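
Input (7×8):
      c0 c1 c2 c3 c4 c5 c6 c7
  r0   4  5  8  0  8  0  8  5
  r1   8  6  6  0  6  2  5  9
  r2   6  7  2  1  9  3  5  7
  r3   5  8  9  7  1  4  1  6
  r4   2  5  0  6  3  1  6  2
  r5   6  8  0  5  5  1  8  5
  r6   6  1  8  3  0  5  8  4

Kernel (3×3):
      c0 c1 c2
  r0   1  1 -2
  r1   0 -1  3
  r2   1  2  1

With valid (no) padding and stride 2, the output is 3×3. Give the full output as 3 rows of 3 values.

Output[0,0]: The receptive field on the input at this output position is [4 5 8 / 8 6 6 / 6 7 2]. Elementwise product with the kernel and sum: 4·1 + 5·1 + 8·-2 + 6·-1 + 6·3 + 6·1 + 7·2 + 2·1.
Output[0,1]: The receptive field on the input at this output position is [8 0 8 / 6 0 6 / 2 1 9]. Elementwise product with the kernel and sum: 8·1 + 0·1 + 8·-2 + 0·-1 + 6·3 + 2·1 + 1·2 + 9·1.

27 23 25
40 -4 12
15 24 33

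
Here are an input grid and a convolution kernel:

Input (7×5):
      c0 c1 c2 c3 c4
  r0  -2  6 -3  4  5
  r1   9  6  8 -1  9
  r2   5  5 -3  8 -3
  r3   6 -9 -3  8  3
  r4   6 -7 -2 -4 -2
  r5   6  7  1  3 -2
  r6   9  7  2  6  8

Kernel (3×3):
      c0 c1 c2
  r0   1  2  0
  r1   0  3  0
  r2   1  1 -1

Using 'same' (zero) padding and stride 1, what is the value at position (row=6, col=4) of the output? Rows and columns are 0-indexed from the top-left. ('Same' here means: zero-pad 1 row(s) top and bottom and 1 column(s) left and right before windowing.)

23

The receptive field on the zero-padded input at this output position is [3 -2 0 / 6 8 0 / 0 0 0]. Elementwise product with the kernel and sum: 3·1 + -2·2 + 8·3 + 0·1 + 0·1 + 0·-1.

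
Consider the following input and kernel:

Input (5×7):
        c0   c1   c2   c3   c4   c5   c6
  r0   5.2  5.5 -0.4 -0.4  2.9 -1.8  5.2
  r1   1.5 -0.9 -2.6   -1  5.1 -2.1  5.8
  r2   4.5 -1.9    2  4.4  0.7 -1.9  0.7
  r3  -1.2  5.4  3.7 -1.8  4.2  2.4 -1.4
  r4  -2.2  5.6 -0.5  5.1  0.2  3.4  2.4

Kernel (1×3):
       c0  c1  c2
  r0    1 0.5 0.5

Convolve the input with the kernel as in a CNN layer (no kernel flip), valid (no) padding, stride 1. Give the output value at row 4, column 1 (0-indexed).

7.9

The receptive field on the input at this output position is [5.6 -0.5 5.1]. Elementwise product with the kernel and sum: 5.6·1 + -0.5·0.5 + 5.1·0.5.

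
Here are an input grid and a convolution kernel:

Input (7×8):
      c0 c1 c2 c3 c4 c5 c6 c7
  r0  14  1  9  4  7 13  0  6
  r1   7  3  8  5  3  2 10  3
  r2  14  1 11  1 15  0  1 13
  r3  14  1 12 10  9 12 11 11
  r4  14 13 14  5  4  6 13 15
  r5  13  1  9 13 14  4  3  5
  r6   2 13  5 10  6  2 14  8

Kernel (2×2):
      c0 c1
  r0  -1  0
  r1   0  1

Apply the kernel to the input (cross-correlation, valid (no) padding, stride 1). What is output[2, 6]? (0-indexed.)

The receptive field on the input at this output position is [1 13 / 11 11]. Elementwise product with the kernel and sum: 1·-1 + 11·1.

10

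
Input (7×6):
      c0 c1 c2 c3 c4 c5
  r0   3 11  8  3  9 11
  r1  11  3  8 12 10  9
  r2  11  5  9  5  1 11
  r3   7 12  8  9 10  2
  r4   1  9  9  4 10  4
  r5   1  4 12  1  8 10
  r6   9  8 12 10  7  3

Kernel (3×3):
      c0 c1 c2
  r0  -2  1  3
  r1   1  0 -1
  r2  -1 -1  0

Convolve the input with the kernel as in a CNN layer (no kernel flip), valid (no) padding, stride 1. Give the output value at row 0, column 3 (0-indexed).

33

The receptive field on the input at this output position is [3 9 11 / 12 10 9 / 5 1 11]. Elementwise product with the kernel and sum: 3·-2 + 9·1 + 11·3 + 12·1 + 9·-1 + 5·-1 + 1·-1.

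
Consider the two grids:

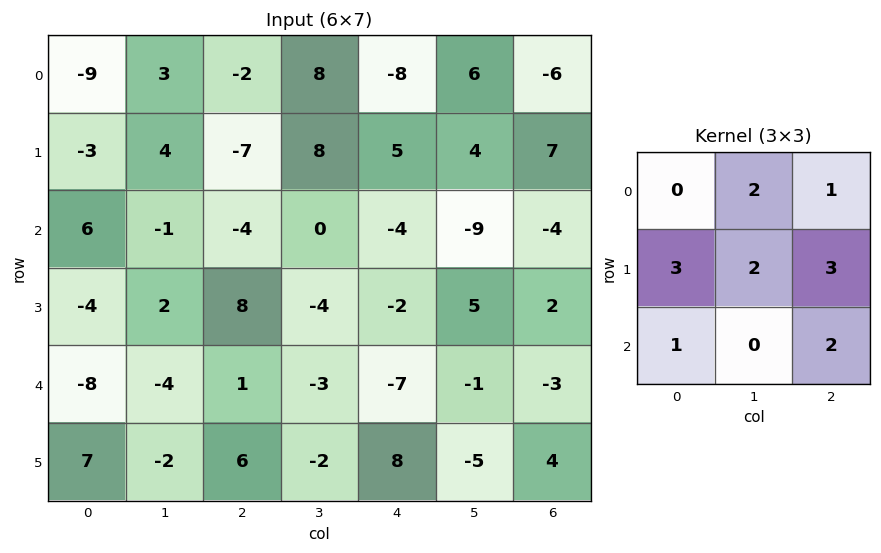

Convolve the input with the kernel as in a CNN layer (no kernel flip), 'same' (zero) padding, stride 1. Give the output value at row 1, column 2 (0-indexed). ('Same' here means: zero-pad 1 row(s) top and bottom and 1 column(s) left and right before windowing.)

25

The receptive field on the zero-padded input at this output position is [3 -2 8 / 4 -7 8 / -1 -4 0]. Elementwise product with the kernel and sum: -2·2 + 8·1 + 4·3 + -7·2 + 8·3 + -1·1 + 0·2.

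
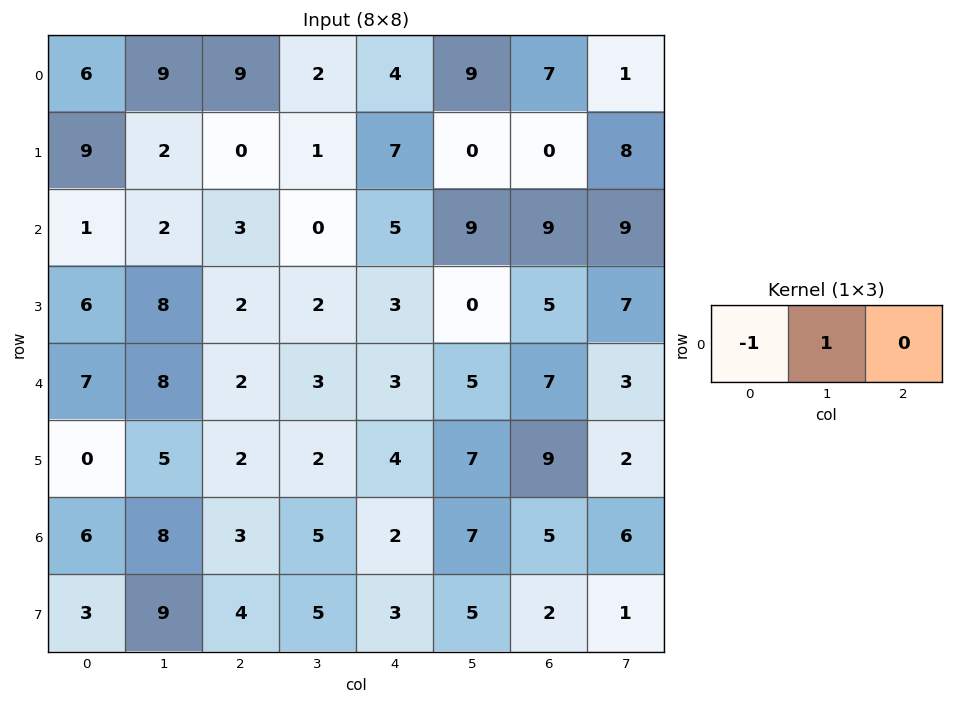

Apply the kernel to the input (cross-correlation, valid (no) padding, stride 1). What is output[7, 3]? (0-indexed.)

-2

The receptive field on the input at this output position is [5 3 5]. Elementwise product with the kernel and sum: 5·-1 + 3·1.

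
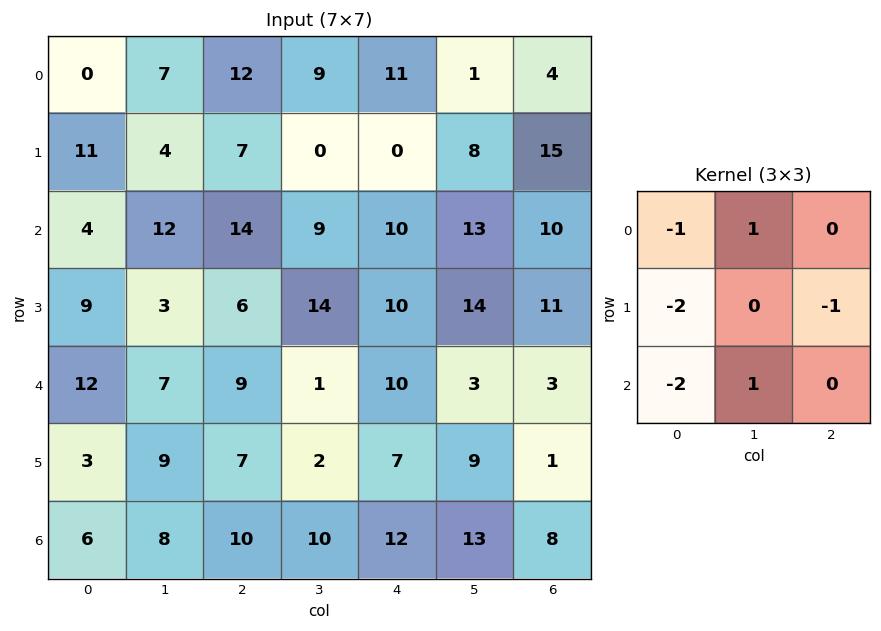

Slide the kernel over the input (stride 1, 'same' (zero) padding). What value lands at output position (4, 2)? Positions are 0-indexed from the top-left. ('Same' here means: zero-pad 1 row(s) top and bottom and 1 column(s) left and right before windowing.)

The receptive field on the zero-padded input at this output position is [3 6 14 / 7 9 1 / 9 7 2]. Elementwise product with the kernel and sum: 3·-1 + 6·1 + 7·-2 + 1·-1 + 9·-2 + 7·1.

-23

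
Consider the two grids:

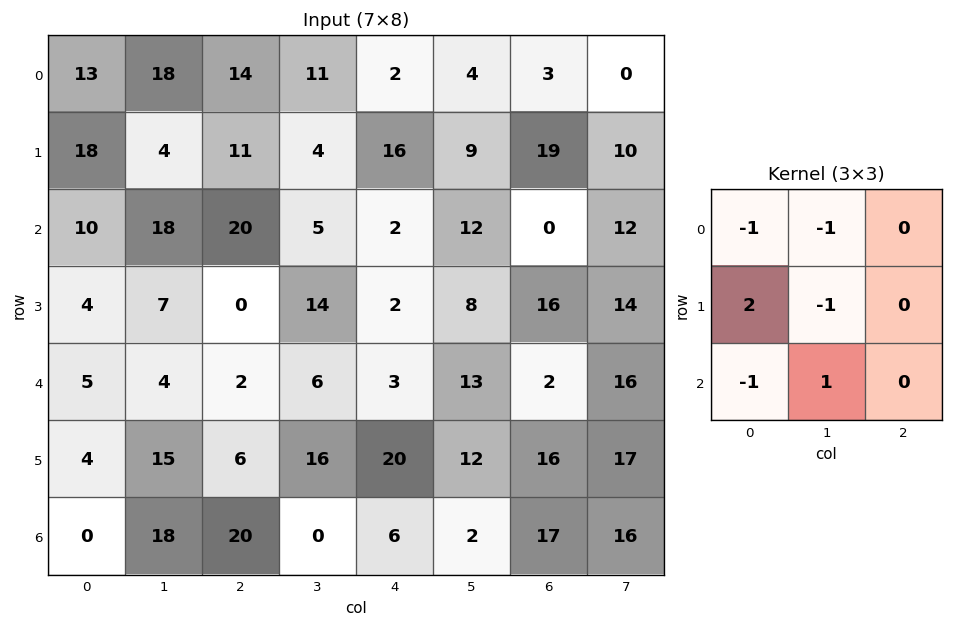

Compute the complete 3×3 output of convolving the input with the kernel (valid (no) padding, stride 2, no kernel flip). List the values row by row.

9 -22 27
-28 -35 -8
2 -32 8

Output[0,0]: The receptive field on the input at this output position is [13 18 14 / 18 4 11 / 10 18 20]. Elementwise product with the kernel and sum: 13·-1 + 18·-1 + 18·2 + 4·-1 + 10·-1 + 18·1.
Output[0,1]: The receptive field on the input at this output position is [14 11 2 / 11 4 16 / 20 5 2]. Elementwise product with the kernel and sum: 14·-1 + 11·-1 + 11·2 + 4·-1 + 20·-1 + 5·1.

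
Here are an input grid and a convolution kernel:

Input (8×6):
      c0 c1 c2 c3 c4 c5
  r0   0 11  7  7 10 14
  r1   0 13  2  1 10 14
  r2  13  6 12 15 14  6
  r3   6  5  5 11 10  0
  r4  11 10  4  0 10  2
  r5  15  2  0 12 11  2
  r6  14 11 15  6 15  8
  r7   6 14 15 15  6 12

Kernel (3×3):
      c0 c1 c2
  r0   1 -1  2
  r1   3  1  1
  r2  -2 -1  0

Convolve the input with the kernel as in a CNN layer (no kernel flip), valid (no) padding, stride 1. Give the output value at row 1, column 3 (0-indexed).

The receptive field on the input at this output position is [1 10 14 / 15 14 6 / 11 10 0]. Elementwise product with the kernel and sum: 1·1 + 10·-1 + 14·2 + 15·3 + 14·1 + 6·1 + 11·-2 + 10·-1.

52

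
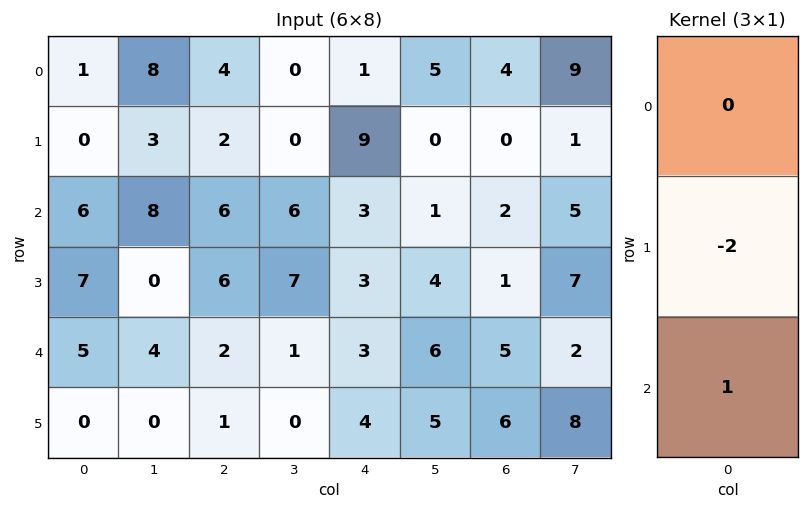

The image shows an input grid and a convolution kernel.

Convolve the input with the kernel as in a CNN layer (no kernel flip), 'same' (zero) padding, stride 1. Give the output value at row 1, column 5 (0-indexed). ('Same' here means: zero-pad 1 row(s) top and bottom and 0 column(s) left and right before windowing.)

The receptive field on the zero-padded input at this output position is [5 / 0 / 1]. Elementwise product with the kernel and sum: 0·-2 + 1·1.

1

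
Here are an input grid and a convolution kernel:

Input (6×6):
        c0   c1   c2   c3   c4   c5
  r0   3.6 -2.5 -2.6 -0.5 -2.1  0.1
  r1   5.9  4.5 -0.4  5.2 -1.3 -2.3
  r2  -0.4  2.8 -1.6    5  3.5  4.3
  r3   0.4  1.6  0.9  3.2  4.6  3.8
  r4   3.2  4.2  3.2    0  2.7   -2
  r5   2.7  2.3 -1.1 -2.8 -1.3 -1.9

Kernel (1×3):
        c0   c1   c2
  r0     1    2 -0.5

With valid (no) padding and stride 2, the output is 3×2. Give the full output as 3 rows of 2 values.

Output[0,0]: The receptive field on the input at this output position is [3.6 -2.5 -2.6]. Elementwise product with the kernel and sum: 3.6·1 + -2.5·2 + -2.6·-0.5.
Output[0,1]: The receptive field on the input at this output position is [-2.6 -0.5 -2.1]. Elementwise product with the kernel and sum: -2.6·1 + -0.5·2 + -2.1·-0.5.

-0.1 -2.55
6 6.65
10 1.85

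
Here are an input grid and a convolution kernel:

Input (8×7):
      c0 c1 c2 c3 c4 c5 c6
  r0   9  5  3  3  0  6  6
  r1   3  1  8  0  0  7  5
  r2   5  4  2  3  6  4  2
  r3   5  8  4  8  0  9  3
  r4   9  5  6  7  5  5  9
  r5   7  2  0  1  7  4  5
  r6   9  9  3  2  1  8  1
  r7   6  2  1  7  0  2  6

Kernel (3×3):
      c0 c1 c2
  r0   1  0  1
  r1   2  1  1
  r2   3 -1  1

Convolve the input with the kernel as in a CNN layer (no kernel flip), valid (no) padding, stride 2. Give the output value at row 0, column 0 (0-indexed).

The receptive field on the input at this output position is [9 5 3 / 3 1 8 / 5 4 2]. Elementwise product with the kernel and sum: 9·1 + 3·1 + 3·2 + 1·1 + 8·1 + 5·3 + 4·-1 + 2·1.

40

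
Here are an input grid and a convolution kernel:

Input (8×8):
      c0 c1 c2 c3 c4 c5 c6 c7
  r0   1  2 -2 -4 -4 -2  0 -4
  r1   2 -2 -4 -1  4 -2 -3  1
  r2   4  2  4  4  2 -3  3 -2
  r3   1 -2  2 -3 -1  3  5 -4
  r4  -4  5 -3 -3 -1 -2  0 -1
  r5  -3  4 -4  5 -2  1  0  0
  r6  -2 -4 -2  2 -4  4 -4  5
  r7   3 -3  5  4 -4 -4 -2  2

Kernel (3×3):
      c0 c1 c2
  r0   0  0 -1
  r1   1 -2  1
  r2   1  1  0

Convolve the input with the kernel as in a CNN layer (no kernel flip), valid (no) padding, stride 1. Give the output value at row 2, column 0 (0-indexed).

The receptive field on the input at this output position is [4 2 4 / 1 -2 2 / -4 5 -3]. Elementwise product with the kernel and sum: 4·-1 + 1·1 + -2·-2 + 2·1 + -4·1 + 5·1.

4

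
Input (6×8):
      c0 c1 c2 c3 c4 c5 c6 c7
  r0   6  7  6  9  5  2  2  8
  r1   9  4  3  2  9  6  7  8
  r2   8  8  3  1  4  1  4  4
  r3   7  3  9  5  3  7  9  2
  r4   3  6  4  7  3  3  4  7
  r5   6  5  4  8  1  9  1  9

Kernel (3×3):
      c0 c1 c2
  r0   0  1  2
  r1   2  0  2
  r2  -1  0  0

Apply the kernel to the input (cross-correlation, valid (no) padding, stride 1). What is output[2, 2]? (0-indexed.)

The receptive field on the input at this output position is [3 1 4 / 9 5 3 / 4 7 3]. Elementwise product with the kernel and sum: 1·1 + 4·2 + 9·2 + 3·2 + 4·-1.

29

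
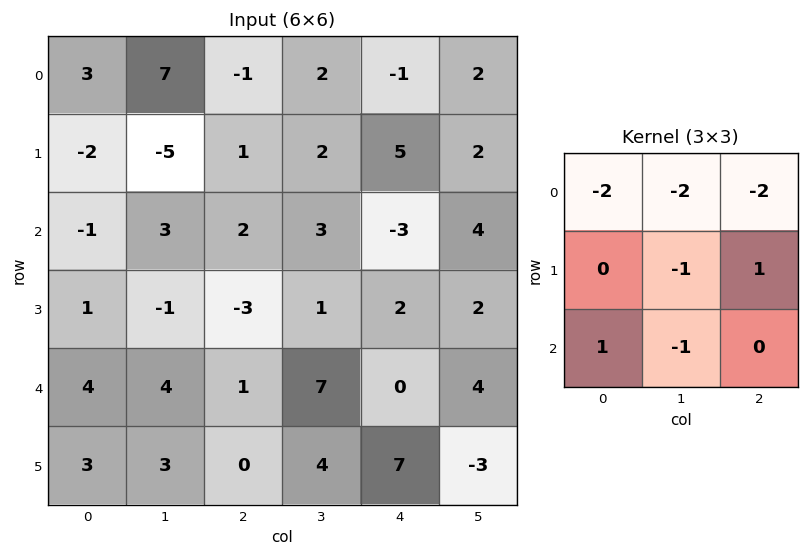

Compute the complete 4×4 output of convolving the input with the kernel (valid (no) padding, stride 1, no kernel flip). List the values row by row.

-16 -14 2 -3
13 7 -26 -12
-10 -9 -9 -1
3 15 -11 -9

Output[0,0]: The receptive field on the input at this output position is [3 7 -1 / -2 -5 1 / -1 3 2]. Elementwise product with the kernel and sum: 3·-2 + 7·-2 + -1·-2 + -5·-1 + 1·1 + -1·1 + 3·-1.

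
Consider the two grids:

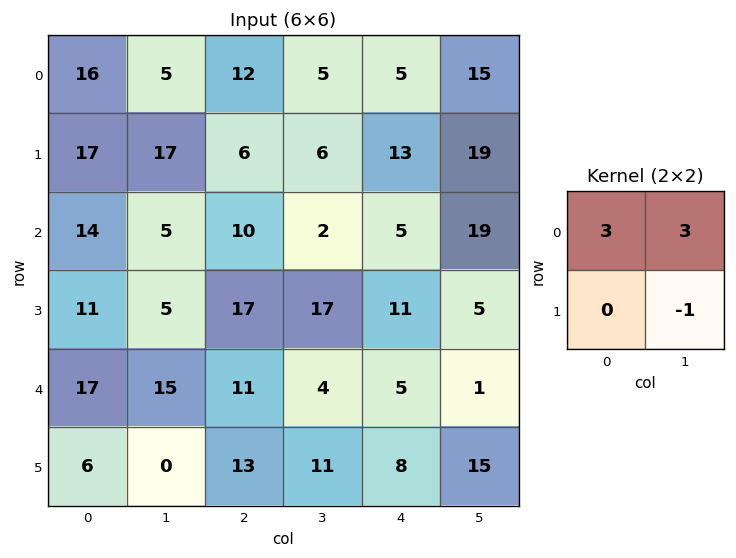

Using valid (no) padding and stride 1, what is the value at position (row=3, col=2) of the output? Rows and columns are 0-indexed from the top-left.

98

The receptive field on the input at this output position is [17 17 / 11 4]. Elementwise product with the kernel and sum: 17·3 + 17·3 + 4·-1.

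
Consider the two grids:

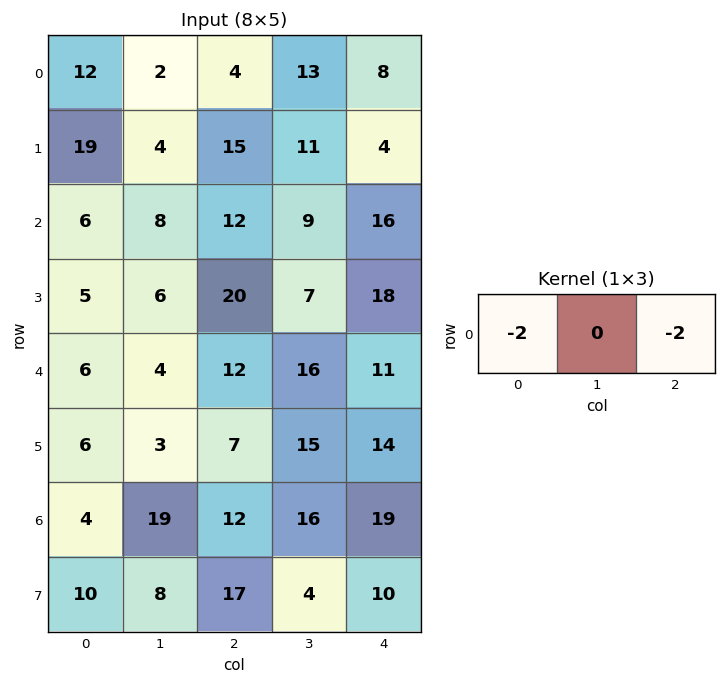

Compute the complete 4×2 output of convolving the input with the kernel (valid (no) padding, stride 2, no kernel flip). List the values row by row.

Output[0,0]: The receptive field on the input at this output position is [12 2 4]. Elementwise product with the kernel and sum: 12·-2 + 4·-2.

-32 -24
-36 -56
-36 -46
-32 -62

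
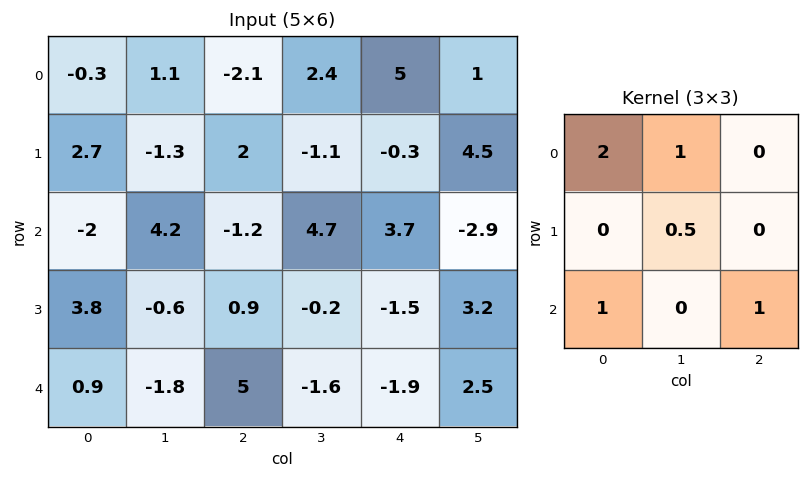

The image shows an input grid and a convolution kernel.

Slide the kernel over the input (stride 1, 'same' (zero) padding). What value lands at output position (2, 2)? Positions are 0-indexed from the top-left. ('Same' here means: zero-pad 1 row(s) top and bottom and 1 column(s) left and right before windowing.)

The receptive field on the zero-padded input at this output position is [-1.3 2 -1.1 / 4.2 -1.2 4.7 / -0.6 0.9 -0.2]. Elementwise product with the kernel and sum: -1.3·2 + 2·1 + -1.2·0.5 + -0.6·1 + -0.2·1.

-2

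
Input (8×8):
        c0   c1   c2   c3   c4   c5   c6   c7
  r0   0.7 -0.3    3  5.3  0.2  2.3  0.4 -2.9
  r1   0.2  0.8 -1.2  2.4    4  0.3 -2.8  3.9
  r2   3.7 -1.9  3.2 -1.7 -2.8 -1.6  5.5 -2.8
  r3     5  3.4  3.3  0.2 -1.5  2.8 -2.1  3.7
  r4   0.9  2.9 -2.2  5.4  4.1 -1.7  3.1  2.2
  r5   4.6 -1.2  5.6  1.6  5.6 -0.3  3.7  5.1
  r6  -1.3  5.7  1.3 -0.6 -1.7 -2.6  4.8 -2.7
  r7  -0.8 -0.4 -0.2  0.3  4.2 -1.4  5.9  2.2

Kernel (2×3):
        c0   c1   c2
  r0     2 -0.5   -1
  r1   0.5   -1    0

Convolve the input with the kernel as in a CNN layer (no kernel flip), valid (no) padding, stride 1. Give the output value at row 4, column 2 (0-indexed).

The receptive field on the input at this output position is [-2.2 5.4 4.1 / 5.6 1.6 5.6]. Elementwise product with the kernel and sum: -2.2·2 + 5.4·-0.5 + 4.1·-1 + 5.6·0.5 + 1.6·-1.

-10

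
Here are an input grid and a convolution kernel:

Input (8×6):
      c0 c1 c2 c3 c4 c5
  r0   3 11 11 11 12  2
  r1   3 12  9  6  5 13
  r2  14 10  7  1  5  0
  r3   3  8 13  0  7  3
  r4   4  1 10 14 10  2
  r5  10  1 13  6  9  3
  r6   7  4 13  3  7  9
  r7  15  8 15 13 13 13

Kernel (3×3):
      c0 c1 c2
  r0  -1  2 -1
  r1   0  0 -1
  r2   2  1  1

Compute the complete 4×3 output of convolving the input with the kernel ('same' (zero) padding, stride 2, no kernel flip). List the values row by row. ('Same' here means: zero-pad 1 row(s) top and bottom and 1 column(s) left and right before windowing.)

4 28 28
-5 28 1
8 25 33
38 60 52

Output[0,0]: The receptive field on the zero-padded input at this output position is [0 0 0 / 0 3 11 / 0 3 12]. Elementwise product with the kernel and sum: 0·-1 + 0·2 + 0·-1 + 11·-1 + 0·2 + 3·1 + 12·1.
Output[0,1]: The receptive field on the zero-padded input at this output position is [0 0 0 / 11 11 11 / 12 9 6]. Elementwise product with the kernel and sum: 0·-1 + 0·2 + 0·-1 + 11·-1 + 12·2 + 9·1 + 6·1.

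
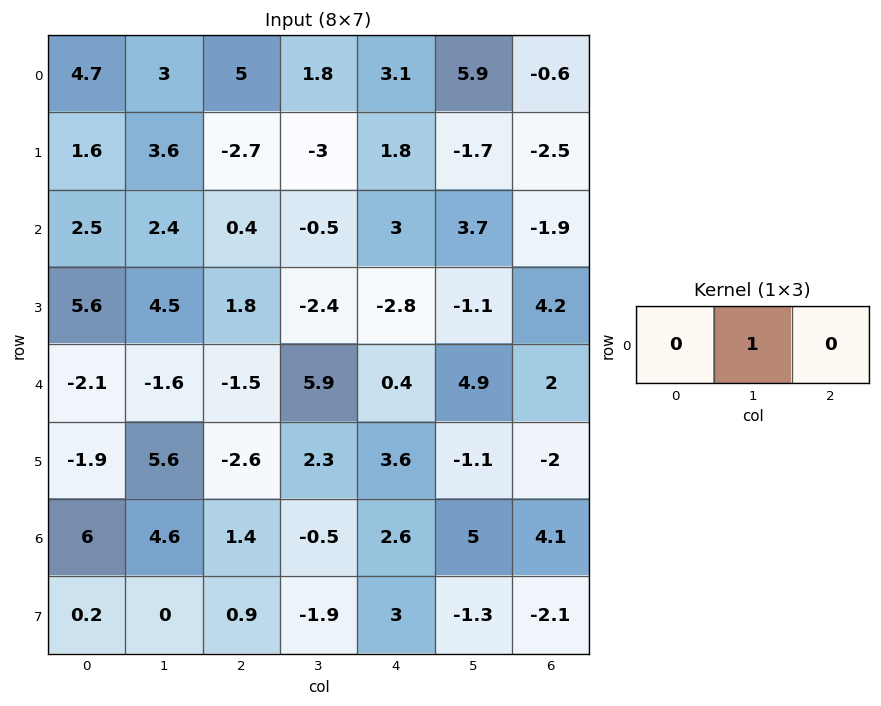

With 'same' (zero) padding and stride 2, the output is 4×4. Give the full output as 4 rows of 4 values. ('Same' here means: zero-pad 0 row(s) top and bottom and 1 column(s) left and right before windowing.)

Output[0,0]: The receptive field on the zero-padded input at this output position is [0 4.7 3]. Elementwise product with the kernel and sum: 4.7·1.
Output[0,1]: The receptive field on the zero-padded input at this output position is [3 5 1.8]. Elementwise product with the kernel and sum: 5·1.

4.7 5 3.1 -0.6
2.5 0.4 3 -1.9
-2.1 -1.5 0.4 2
6 1.4 2.6 4.1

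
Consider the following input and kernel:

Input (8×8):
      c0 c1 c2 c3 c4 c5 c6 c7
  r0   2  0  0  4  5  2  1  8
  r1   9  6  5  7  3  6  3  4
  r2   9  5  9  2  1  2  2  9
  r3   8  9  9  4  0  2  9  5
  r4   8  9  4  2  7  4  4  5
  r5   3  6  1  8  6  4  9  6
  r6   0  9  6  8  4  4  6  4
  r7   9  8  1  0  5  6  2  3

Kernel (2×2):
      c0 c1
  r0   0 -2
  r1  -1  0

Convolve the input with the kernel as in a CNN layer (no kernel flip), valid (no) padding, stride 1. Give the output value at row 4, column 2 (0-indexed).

The receptive field on the input at this output position is [4 2 / 1 8]. Elementwise product with the kernel and sum: 2·-2 + 1·-1.

-5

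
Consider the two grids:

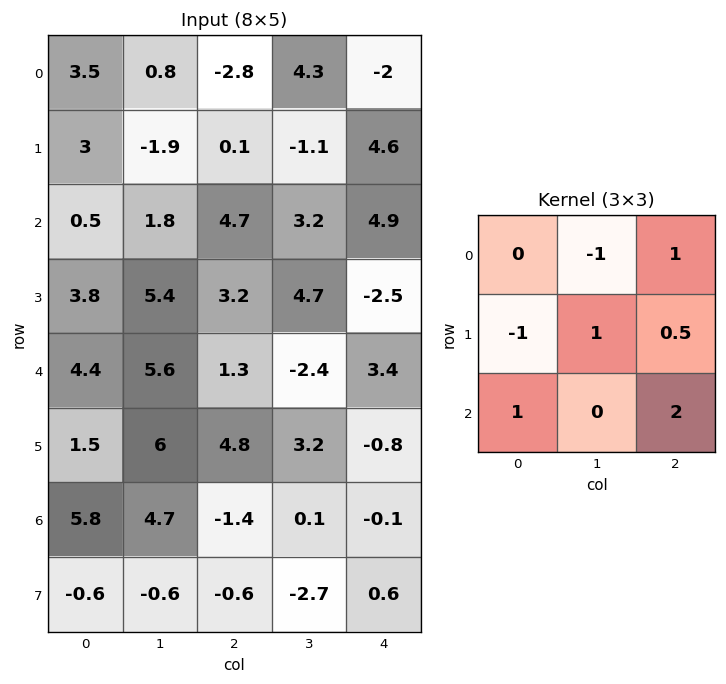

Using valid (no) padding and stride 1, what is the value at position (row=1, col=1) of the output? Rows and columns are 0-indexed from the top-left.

The receptive field on the input at this output position is [-1.9 0.1 -1.1 / 1.8 4.7 3.2 / 5.4 3.2 4.7]. Elementwise product with the kernel and sum: 0.1·-1 + -1.1·1 + 1.8·-1 + 4.7·1 + 3.2·0.5 + 5.4·1 + 4.7·2.

18.1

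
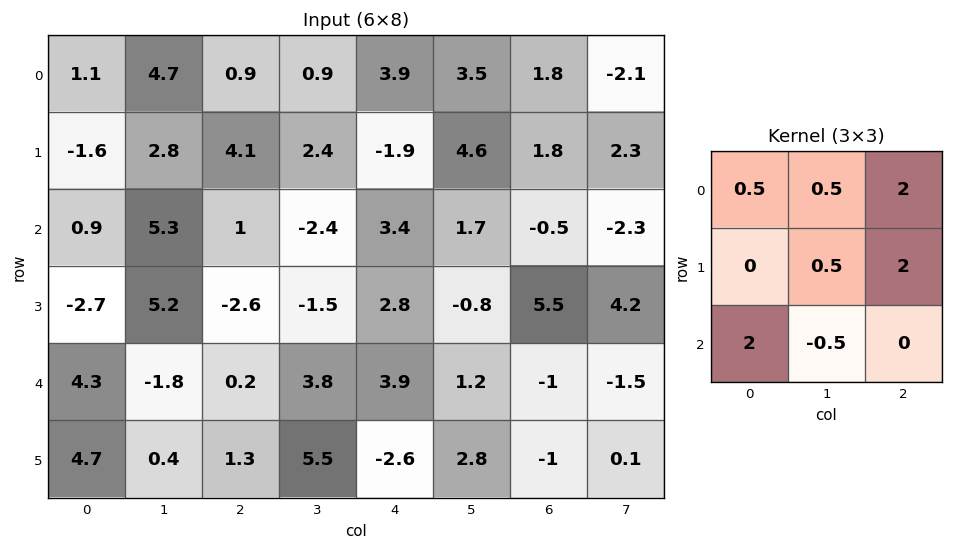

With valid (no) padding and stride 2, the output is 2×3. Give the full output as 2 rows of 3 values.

Output[0,0]: The receptive field on the input at this output position is [1.1 4.7 0.9 / -1.6 2.8 4.1 / 0.9 5.3 1]. Elementwise product with the kernel and sum: 1.1·0.5 + 4.7·0.5 + 0.9·2 + 2.8·0.5 + 4.1·2 + 0.9·2 + 5.3·-0.5.

13.45 9.3 19.15
12 9.45 19.35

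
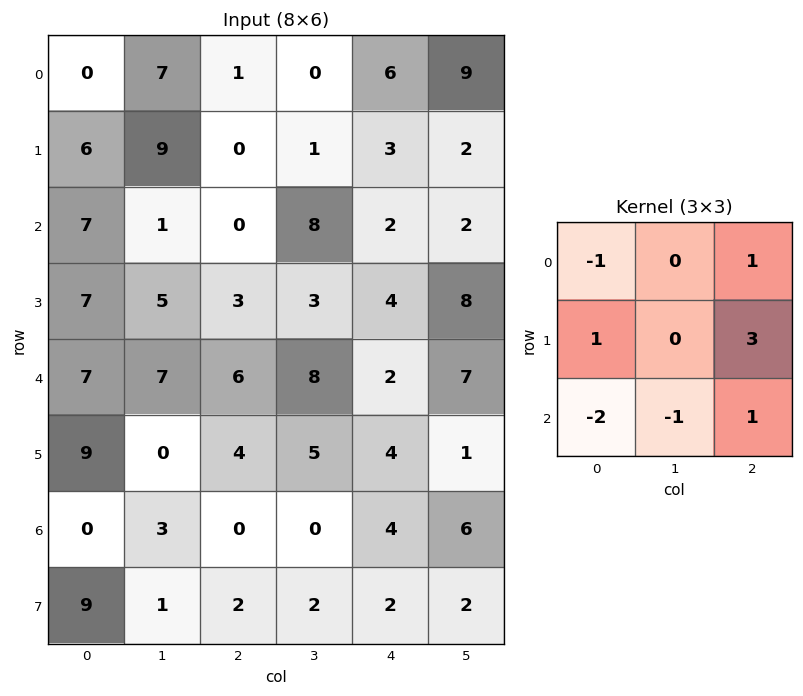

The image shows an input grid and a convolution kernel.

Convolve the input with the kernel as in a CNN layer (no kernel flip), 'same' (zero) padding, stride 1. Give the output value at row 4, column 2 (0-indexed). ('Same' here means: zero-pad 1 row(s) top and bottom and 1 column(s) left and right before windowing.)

30

The receptive field on the zero-padded input at this output position is [5 3 3 / 7 6 8 / 0 4 5]. Elementwise product with the kernel and sum: 5·-1 + 3·1 + 7·1 + 8·3 + 0·-2 + 4·-1 + 5·1.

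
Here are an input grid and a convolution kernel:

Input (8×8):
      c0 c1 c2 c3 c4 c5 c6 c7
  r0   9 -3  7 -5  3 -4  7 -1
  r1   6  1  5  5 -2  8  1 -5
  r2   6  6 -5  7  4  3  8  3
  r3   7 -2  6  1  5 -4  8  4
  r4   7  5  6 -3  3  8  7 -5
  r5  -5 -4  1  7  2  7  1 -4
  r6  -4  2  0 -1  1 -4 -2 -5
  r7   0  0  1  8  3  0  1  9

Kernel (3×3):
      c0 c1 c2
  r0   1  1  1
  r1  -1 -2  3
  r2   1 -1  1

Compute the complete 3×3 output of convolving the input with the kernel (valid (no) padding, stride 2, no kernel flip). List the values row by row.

15 -24 4
30 25 44
28 -1 8

Output[0,0]: The receptive field on the input at this output position is [9 -3 7 / 6 1 5 / 6 6 -5]. Elementwise product with the kernel and sum: 9·1 + -3·1 + 7·1 + 6·-1 + 1·-2 + 5·3 + 6·1 + 6·-1 + -5·1.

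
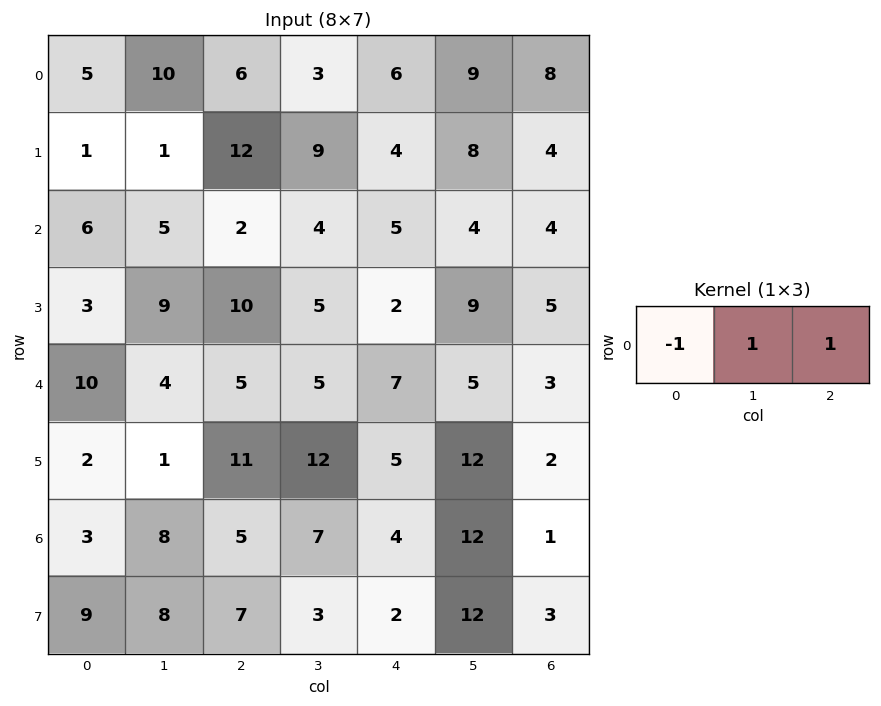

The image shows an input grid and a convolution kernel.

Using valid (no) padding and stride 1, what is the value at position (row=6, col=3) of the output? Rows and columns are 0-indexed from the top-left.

The receptive field on the input at this output position is [7 4 12]. Elementwise product with the kernel and sum: 7·-1 + 4·1 + 12·1.

9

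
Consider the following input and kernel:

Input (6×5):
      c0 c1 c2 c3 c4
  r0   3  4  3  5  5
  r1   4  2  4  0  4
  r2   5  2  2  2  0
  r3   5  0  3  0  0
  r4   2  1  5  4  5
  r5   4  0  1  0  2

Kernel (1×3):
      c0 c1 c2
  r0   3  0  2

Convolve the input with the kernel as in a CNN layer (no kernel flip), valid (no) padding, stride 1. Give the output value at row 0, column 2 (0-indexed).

The receptive field on the input at this output position is [3 5 5]. Elementwise product with the kernel and sum: 3·3 + 5·2.

19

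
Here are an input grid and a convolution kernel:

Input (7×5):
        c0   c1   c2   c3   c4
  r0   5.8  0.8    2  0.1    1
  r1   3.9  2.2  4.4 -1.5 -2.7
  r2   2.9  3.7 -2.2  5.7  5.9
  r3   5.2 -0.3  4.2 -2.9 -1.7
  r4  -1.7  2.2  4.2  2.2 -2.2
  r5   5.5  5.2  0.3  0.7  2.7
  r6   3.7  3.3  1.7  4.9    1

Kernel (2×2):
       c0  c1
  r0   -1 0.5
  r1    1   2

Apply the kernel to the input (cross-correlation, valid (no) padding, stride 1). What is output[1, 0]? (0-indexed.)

The receptive field on the input at this output position is [3.9 2.2 / 2.9 3.7]. Elementwise product with the kernel and sum: 3.9·-1 + 2.2·0.5 + 2.9·1 + 3.7·2.

7.5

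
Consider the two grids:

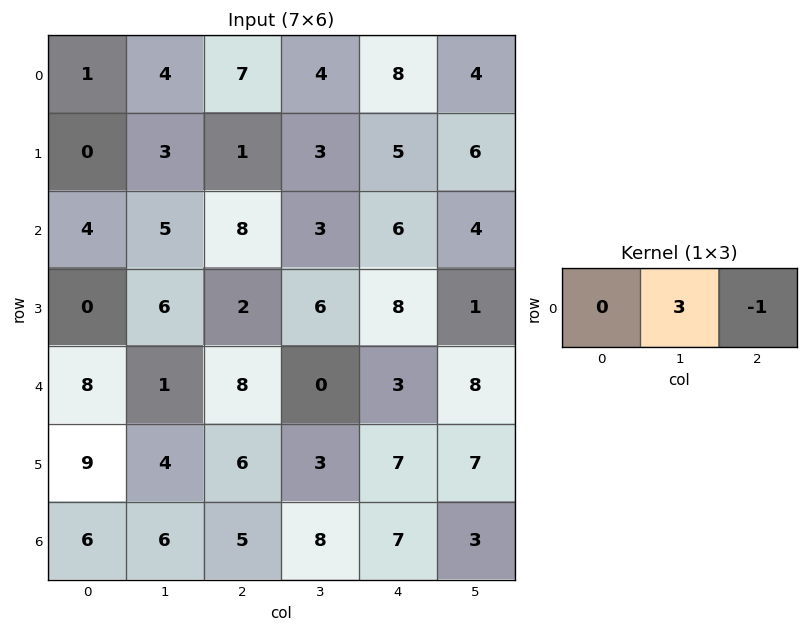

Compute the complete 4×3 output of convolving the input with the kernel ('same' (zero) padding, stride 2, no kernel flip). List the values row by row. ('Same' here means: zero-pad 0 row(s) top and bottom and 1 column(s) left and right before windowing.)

-1 17 20
7 21 14
23 24 1
12 7 18

Output[0,0]: The receptive field on the zero-padded input at this output position is [0 1 4]. Elementwise product with the kernel and sum: 1·3 + 4·-1.
Output[0,1]: The receptive field on the zero-padded input at this output position is [4 7 4]. Elementwise product with the kernel and sum: 7·3 + 4·-1.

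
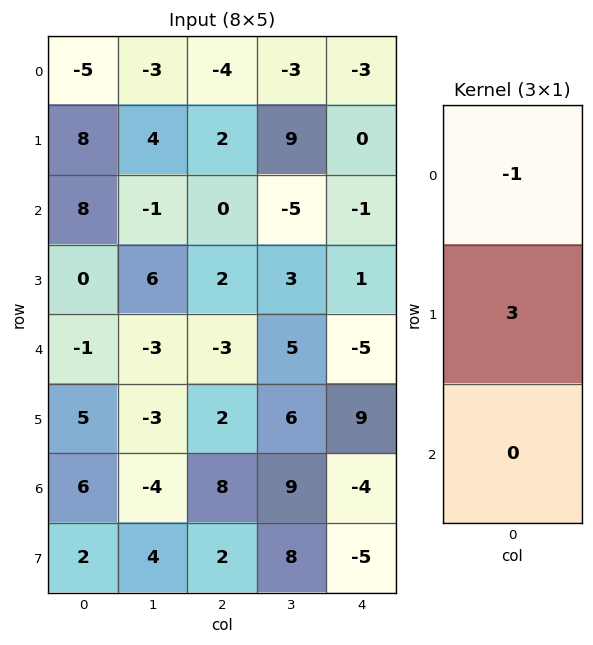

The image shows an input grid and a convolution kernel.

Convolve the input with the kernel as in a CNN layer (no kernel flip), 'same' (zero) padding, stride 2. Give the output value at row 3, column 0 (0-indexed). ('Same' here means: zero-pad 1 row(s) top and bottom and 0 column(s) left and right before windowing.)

13

The receptive field on the zero-padded input at this output position is [5 / 6 / 2]. Elementwise product with the kernel and sum: 5·-1 + 6·3.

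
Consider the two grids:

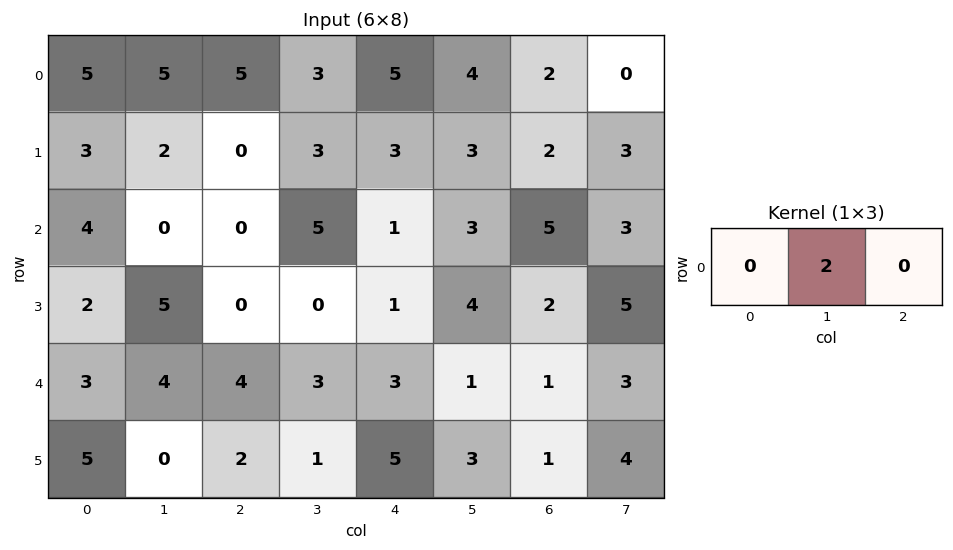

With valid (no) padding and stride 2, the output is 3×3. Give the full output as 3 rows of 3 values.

10 6 8
0 10 6
8 6 2

Output[0,0]: The receptive field on the input at this output position is [5 5 5]. Elementwise product with the kernel and sum: 5·2.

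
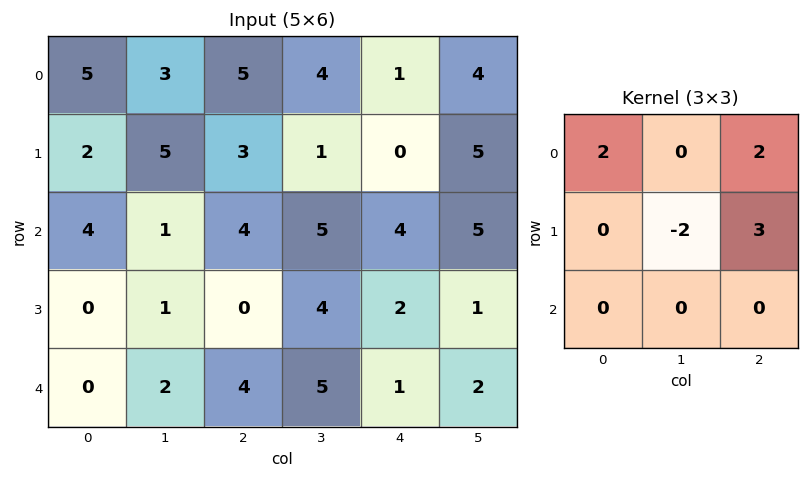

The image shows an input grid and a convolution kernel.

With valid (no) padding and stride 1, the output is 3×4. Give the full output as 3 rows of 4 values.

19 11 10 31
20 19 8 19
14 24 14 19

Output[0,0]: The receptive field on the input at this output position is [5 3 5 / 2 5 3 / 4 1 4]. Elementwise product with the kernel and sum: 5·2 + 5·2 + 5·-2 + 3·3.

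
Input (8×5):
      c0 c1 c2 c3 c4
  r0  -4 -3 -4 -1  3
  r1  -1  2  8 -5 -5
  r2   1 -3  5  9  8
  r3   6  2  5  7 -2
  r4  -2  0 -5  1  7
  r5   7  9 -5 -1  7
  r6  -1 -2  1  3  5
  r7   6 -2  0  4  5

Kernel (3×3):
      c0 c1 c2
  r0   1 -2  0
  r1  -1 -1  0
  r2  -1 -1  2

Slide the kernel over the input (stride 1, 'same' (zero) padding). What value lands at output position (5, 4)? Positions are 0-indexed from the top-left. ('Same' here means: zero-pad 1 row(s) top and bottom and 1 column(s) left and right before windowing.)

-27

The receptive field on the zero-padded input at this output position is [1 7 0 / -1 7 0 / 3 5 0]. Elementwise product with the kernel and sum: 1·1 + 7·-2 + -1·-1 + 7·-1 + 3·-1 + 5·-1 + 0·2.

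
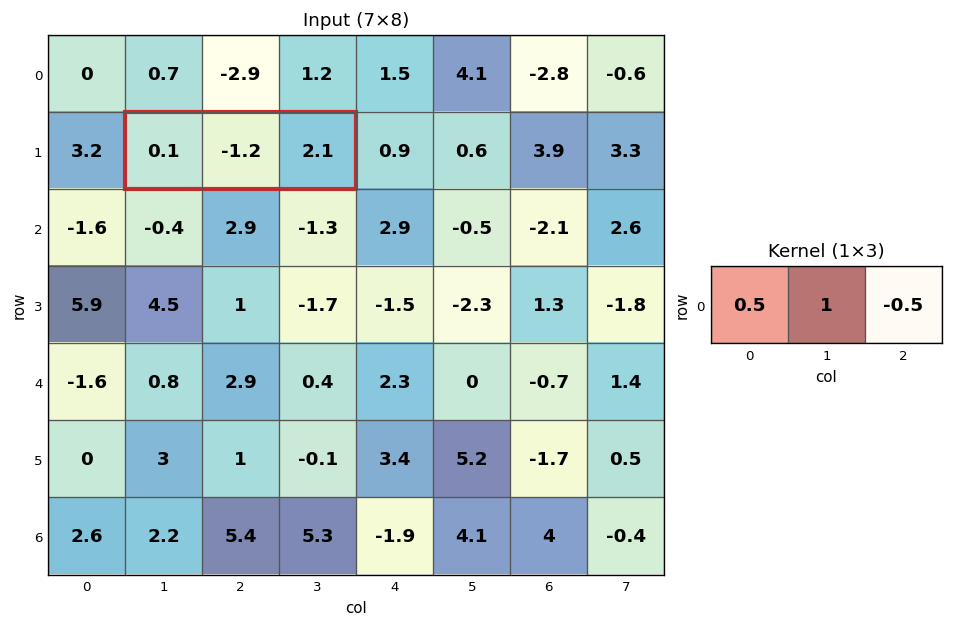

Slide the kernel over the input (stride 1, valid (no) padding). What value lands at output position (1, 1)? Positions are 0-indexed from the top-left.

-2.2

The receptive field on the input at this output position is [0.1 -1.2 2.1]. Elementwise product with the kernel and sum: 0.1·0.5 + -1.2·1 + 2.1·-0.5.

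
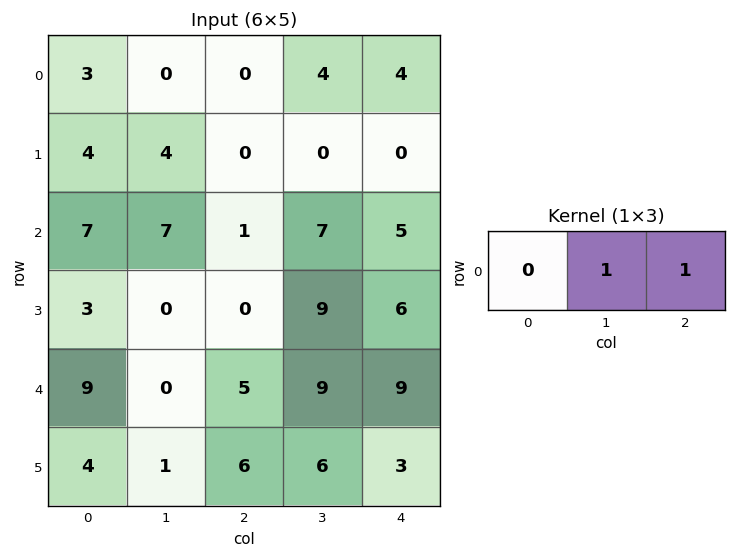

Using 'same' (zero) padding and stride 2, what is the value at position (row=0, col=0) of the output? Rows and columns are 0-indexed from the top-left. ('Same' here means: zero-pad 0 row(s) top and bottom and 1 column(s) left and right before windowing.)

3

The receptive field on the zero-padded input at this output position is [0 3 0]. Elementwise product with the kernel and sum: 3·1 + 0·1.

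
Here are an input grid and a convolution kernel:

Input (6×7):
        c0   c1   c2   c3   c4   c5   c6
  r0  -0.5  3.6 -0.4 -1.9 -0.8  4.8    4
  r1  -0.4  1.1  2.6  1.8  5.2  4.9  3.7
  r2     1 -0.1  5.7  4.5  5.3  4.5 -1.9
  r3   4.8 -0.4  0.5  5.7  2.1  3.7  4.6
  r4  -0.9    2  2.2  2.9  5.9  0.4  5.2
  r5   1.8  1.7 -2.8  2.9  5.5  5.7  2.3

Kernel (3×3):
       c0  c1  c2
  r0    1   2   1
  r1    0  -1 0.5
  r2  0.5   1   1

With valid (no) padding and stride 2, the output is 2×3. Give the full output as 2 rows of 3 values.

12.6 8.45 15
10.9 25.25 19.55

Output[0,0]: The receptive field on the input at this output position is [-0.5 3.6 -0.4 / -0.4 1.1 2.6 / 1 -0.1 5.7]. Elementwise product with the kernel and sum: -0.5·1 + 3.6·2 + -0.4·1 + 1.1·-1 + 2.6·0.5 + 1·0.5 + -0.1·1 + 5.7·1.
Output[0,1]: The receptive field on the input at this output position is [-0.4 -1.9 -0.8 / 2.6 1.8 5.2 / 5.7 4.5 5.3]. Elementwise product with the kernel and sum: -0.4·1 + -1.9·2 + -0.8·1 + 1.8·-1 + 5.2·0.5 + 5.7·0.5 + 4.5·1 + 5.3·1.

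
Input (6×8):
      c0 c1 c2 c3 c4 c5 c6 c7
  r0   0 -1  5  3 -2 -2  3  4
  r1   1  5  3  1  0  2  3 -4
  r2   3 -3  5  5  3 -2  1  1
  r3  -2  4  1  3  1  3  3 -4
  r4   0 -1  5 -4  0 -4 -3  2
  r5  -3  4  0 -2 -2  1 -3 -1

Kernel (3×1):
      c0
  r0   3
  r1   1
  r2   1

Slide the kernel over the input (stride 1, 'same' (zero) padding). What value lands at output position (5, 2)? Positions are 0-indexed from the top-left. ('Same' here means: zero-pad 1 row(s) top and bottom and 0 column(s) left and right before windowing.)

15

The receptive field on the zero-padded input at this output position is [5 / 0 / 0]. Elementwise product with the kernel and sum: 5·3 + 0·1 + 0·1.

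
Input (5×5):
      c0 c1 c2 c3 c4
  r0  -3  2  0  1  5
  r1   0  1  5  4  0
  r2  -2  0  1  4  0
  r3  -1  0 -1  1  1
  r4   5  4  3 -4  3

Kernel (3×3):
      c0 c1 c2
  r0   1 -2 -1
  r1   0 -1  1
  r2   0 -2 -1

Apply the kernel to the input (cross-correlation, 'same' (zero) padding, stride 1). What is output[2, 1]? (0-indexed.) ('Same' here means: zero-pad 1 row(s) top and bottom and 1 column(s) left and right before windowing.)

-5

The receptive field on the zero-padded input at this output position is [0 1 5 / -2 0 1 / -1 0 -1]. Elementwise product with the kernel and sum: 0·1 + 1·-2 + 5·-1 + 0·-1 + 1·1 + 0·-2 + -1·-1.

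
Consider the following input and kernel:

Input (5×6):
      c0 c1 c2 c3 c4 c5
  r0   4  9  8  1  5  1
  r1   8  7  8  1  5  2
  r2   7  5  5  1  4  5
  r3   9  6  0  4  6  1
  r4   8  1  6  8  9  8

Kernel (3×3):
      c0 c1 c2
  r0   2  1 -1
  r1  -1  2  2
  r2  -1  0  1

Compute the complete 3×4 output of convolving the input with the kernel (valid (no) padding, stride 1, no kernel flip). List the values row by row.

Output[0,0]: The receptive field on the input at this output position is [4 9 8 / 8 7 8 / 7 5 5]. Elementwise product with the kernel and sum: 4·2 + 9·1 + 8·-1 + 8·-1 + 7·2 + 8·2 + 7·-1 + 5·1.
Output[0,1]: The receptive field on the input at this output position is [9 8 1 / 7 8 1 / 5 5 1]. Elementwise product with the kernel and sum: 9·2 + 8·1 + 1·-1 + 7·-1 + 8·2 + 1·2 + 5·-1 + 1·1.

29 32 15 23
19 26 23 19
15 23 30 11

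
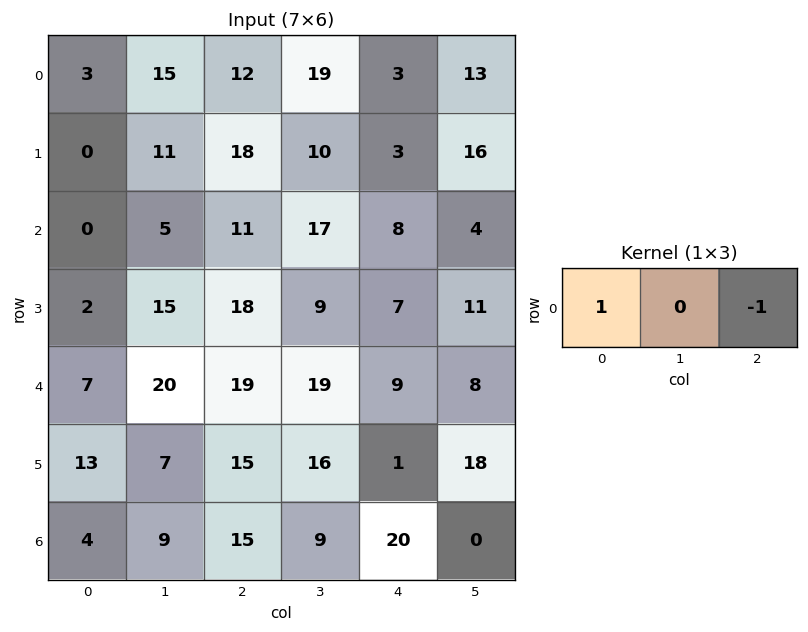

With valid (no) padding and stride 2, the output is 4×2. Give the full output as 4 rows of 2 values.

Output[0,0]: The receptive field on the input at this output position is [3 15 12]. Elementwise product with the kernel and sum: 3·1 + 12·-1.
Output[0,1]: The receptive field on the input at this output position is [12 19 3]. Elementwise product with the kernel and sum: 12·1 + 3·-1.

-9 9
-11 3
-12 10
-11 -5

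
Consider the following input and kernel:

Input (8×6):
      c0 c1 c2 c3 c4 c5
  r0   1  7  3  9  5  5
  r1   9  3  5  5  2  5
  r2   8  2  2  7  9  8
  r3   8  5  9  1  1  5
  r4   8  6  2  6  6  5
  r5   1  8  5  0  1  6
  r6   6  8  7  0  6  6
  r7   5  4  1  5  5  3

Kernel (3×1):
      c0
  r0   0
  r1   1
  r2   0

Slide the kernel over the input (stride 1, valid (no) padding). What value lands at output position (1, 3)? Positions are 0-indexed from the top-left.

7

The receptive field on the input at this output position is [5 / 7 / 1]. Elementwise product with the kernel and sum: 7·1.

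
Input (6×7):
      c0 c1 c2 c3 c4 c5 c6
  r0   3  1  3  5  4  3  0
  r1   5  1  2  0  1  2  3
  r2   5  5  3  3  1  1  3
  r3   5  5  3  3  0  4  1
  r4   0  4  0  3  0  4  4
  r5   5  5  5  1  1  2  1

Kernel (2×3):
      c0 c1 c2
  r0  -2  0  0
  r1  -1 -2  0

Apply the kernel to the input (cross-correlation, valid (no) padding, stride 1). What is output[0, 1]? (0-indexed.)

The receptive field on the input at this output position is [1 3 5 / 1 2 0]. Elementwise product with the kernel and sum: 1·-2 + 1·-1 + 2·-2.

-7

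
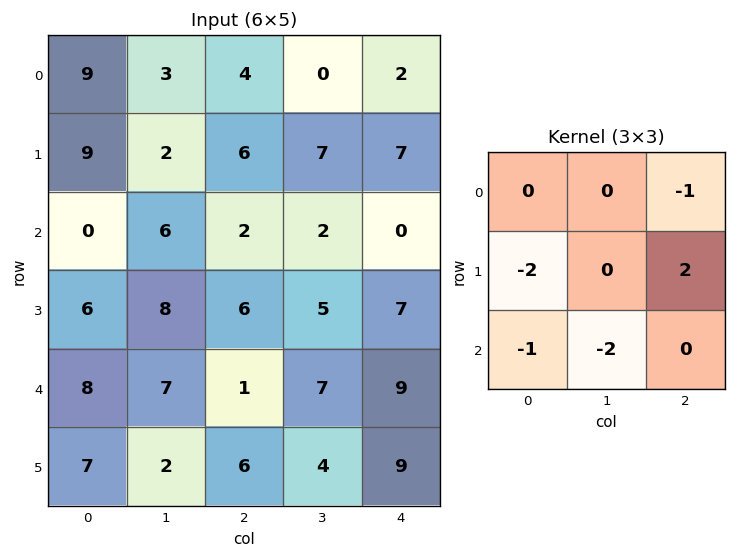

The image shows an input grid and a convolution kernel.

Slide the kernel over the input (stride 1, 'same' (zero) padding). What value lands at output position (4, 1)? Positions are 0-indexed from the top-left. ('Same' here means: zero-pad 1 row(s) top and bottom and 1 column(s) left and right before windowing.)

The receptive field on the zero-padded input at this output position is [6 8 6 / 8 7 1 / 7 2 6]. Elementwise product with the kernel and sum: 6·-1 + 8·-2 + 1·2 + 7·-1 + 2·-2.

-31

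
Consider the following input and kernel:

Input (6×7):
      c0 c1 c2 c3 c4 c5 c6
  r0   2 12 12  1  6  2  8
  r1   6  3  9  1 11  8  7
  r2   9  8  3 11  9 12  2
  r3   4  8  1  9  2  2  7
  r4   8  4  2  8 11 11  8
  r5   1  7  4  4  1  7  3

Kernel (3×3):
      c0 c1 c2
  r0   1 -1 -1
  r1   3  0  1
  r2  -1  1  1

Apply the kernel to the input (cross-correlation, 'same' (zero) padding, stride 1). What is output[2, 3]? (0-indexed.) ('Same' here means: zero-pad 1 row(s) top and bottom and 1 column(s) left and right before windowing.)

The receptive field on the zero-padded input at this output position is [9 1 11 / 3 11 9 / 1 9 2]. Elementwise product with the kernel and sum: 9·1 + 1·-1 + 11·-1 + 3·3 + 9·1 + 1·-1 + 9·1 + 2·1.

25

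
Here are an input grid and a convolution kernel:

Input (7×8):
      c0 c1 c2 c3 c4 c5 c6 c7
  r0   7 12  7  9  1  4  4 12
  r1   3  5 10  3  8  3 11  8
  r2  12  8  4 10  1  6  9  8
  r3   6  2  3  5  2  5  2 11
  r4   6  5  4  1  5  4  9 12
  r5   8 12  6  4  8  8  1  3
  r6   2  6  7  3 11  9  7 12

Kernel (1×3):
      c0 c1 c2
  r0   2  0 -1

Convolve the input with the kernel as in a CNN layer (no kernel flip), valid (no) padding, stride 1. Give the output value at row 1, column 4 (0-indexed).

The receptive field on the input at this output position is [8 3 11]. Elementwise product with the kernel and sum: 8·2 + 11·-1.

5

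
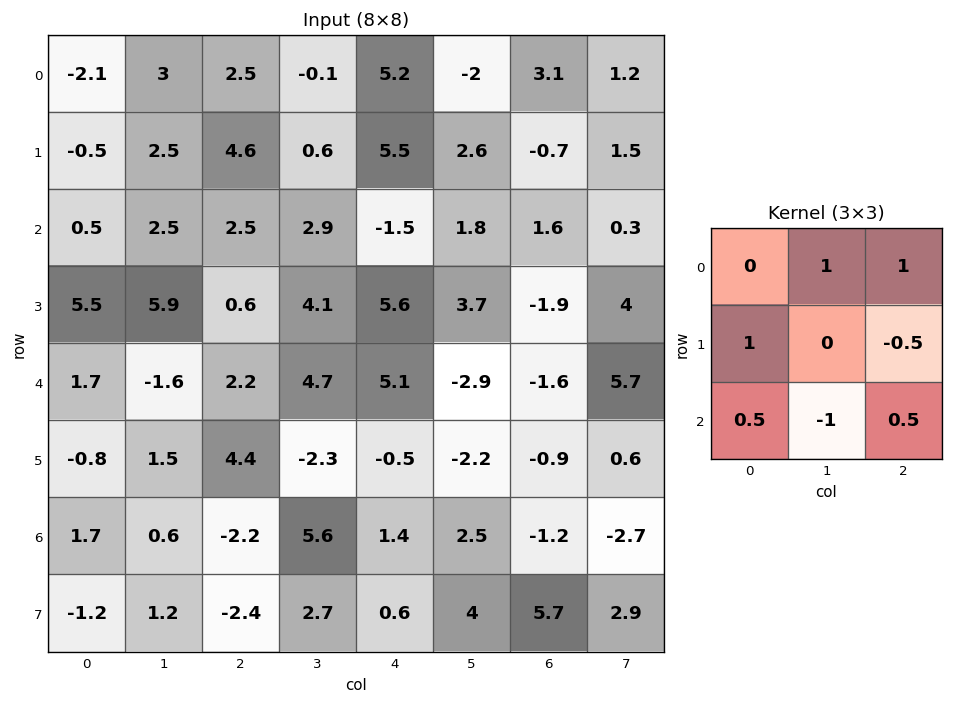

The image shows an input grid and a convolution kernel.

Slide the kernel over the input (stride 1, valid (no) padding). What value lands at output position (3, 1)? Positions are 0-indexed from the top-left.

The receptive field on the input at this output position is [5.9 0.6 4.1 / -1.6 2.2 4.7 / 1.5 4.4 -2.3]. Elementwise product with the kernel and sum: 0.6·1 + 4.1·1 + -1.6·1 + 4.7·-0.5 + 1.5·0.5 + 4.4·-1 + -2.3·0.5.

-4.05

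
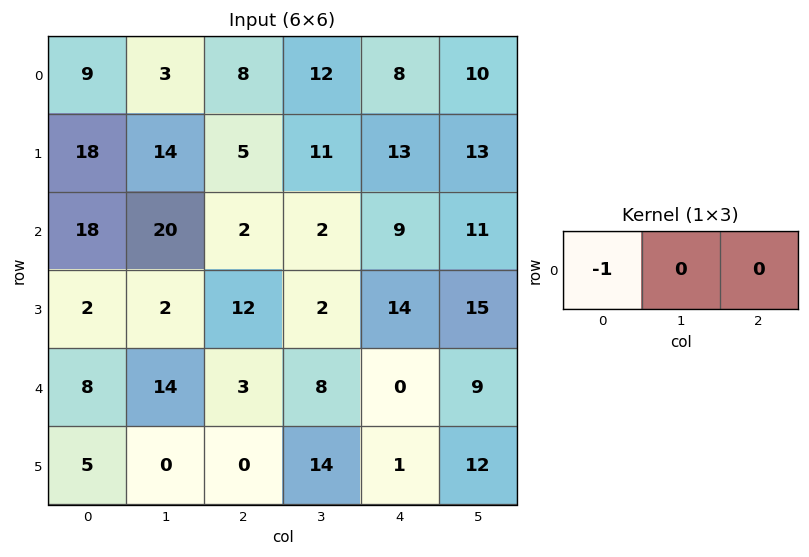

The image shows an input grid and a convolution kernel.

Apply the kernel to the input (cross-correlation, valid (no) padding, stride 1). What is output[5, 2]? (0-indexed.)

0

The receptive field on the input at this output position is [0 14 1]. Elementwise product with the kernel and sum: 0·-1.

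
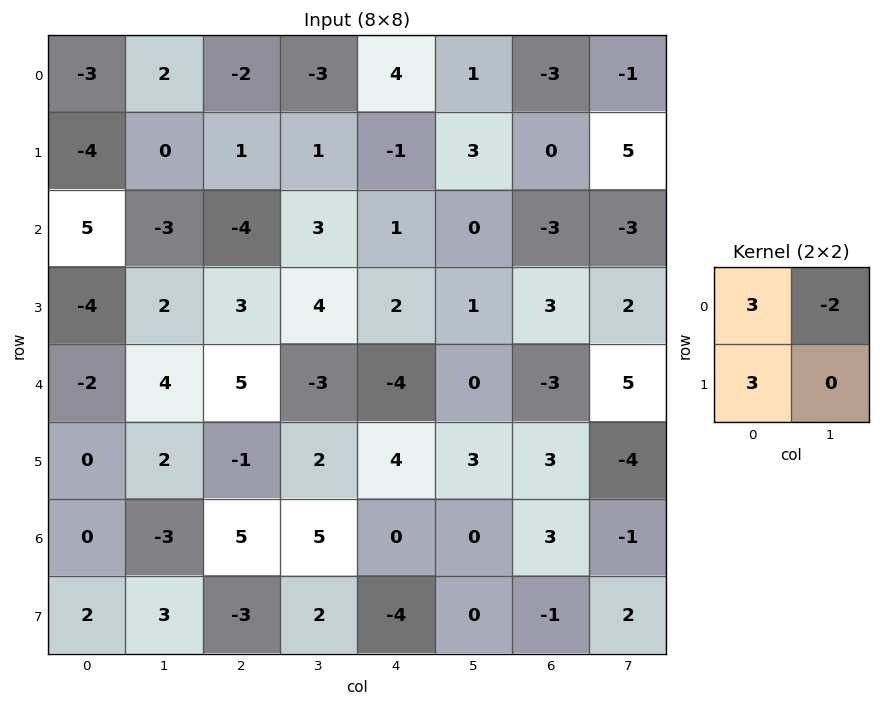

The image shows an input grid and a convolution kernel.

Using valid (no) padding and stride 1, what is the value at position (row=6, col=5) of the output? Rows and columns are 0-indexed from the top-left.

-6

The receptive field on the input at this output position is [0 3 / 0 -1]. Elementwise product with the kernel and sum: 0·3 + 3·-2 + 0·3.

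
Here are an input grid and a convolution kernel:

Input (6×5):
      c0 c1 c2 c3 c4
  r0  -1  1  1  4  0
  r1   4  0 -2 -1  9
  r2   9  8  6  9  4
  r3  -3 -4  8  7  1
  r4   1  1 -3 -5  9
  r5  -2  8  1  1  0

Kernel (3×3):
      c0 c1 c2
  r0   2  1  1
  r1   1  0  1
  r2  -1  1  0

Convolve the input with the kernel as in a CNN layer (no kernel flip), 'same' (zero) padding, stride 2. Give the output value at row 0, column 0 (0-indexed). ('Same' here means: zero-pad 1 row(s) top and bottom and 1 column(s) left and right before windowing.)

The receptive field on the zero-padded input at this output position is [0 0 0 / 0 -1 1 / 0 4 0]. Elementwise product with the kernel and sum: 0·2 + 0·1 + 0·1 + 0·1 + 1·1 + 0·-1 + 4·1.

5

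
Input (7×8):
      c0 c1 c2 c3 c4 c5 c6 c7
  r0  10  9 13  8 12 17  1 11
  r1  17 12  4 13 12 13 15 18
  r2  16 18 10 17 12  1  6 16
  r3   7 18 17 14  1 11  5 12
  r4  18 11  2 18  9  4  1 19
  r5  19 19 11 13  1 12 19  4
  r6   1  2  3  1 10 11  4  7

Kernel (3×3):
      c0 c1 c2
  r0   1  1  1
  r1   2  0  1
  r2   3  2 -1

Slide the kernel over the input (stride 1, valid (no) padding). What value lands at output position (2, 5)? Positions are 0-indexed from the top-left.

52

The receptive field on the input at this output position is [1 6 16 / 11 5 12 / 4 1 19]. Elementwise product with the kernel and sum: 1·1 + 6·1 + 16·1 + 11·2 + 12·1 + 4·3 + 1·2 + 19·-1.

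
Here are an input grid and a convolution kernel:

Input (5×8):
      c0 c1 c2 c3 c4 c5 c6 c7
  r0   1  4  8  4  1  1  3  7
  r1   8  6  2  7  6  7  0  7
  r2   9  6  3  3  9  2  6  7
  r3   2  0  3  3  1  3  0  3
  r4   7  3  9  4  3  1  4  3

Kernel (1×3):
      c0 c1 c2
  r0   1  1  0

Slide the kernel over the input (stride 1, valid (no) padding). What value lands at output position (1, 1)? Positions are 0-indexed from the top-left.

8

The receptive field on the input at this output position is [6 2 7]. Elementwise product with the kernel and sum: 6·1 + 2·1.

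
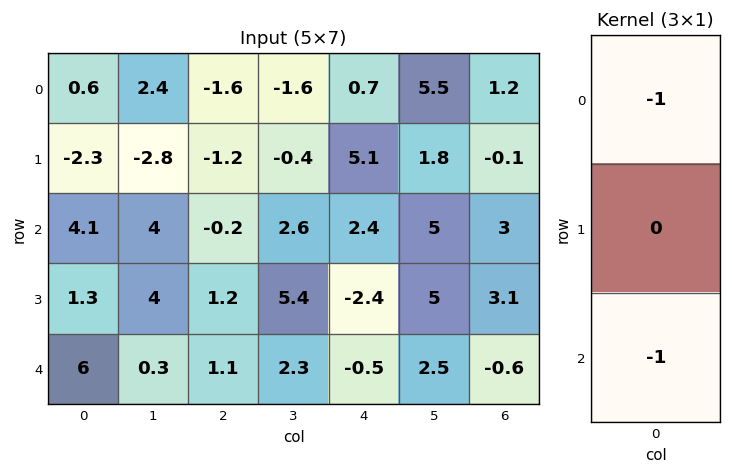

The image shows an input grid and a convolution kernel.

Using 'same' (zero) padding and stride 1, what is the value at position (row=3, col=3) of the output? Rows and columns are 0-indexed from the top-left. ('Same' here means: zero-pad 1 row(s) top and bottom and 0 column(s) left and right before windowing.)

The receptive field on the zero-padded input at this output position is [2.6 / 5.4 / 2.3]. Elementwise product with the kernel and sum: 2.6·-1 + 2.3·-1.

-4.9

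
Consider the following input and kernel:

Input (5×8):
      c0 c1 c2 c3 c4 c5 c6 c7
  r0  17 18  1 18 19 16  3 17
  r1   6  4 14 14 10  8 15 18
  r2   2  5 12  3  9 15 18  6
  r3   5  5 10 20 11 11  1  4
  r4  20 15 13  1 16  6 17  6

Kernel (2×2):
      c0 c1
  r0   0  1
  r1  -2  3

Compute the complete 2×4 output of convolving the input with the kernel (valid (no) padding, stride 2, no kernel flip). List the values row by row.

Output[0,0]: The receptive field on the input at this output position is [17 18 / 6 4]. Elementwise product with the kernel and sum: 18·1 + 6·-2 + 4·3.

18 32 20 41
10 43 26 16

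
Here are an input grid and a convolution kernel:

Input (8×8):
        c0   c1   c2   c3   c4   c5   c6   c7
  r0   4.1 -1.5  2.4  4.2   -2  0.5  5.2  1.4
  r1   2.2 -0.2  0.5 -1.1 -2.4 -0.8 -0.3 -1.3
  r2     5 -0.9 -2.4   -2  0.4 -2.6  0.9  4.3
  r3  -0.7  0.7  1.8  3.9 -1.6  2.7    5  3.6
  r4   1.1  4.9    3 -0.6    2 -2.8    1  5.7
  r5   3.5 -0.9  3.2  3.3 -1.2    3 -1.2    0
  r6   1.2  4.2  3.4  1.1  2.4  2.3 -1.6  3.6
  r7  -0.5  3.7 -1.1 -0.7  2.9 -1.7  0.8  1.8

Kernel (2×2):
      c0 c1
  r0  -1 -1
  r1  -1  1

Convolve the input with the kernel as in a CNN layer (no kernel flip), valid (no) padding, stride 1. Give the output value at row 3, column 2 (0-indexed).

The receptive field on the input at this output position is [1.8 3.9 / 3 -0.6]. Elementwise product with the kernel and sum: 1.8·-1 + 3.9·-1 + 3·-1 + -0.6·1.

-9.3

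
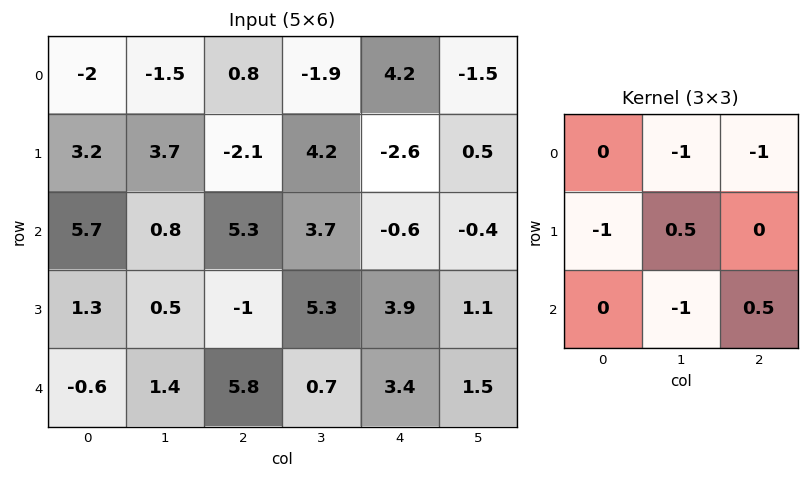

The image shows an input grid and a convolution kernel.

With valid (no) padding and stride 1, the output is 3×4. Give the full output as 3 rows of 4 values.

1.2 -7.1 -2.1 -7.8
-7.9 3.4 -8.4 -5.25
-5.65 -15.45 1.55 -5

Output[0,0]: The receptive field on the input at this output position is [-2 -1.5 0.8 / 3.2 3.7 -2.1 / 5.7 0.8 5.3]. Elementwise product with the kernel and sum: -1.5·-1 + 0.8·-1 + 3.2·-1 + 3.7·0.5 + 0.8·-1 + 5.3·0.5.
Output[0,1]: The receptive field on the input at this output position is [-1.5 0.8 -1.9 / 3.7 -2.1 4.2 / 0.8 5.3 3.7]. Elementwise product with the kernel and sum: 0.8·-1 + -1.9·-1 + 3.7·-1 + -2.1·0.5 + 5.3·-1 + 3.7·0.5.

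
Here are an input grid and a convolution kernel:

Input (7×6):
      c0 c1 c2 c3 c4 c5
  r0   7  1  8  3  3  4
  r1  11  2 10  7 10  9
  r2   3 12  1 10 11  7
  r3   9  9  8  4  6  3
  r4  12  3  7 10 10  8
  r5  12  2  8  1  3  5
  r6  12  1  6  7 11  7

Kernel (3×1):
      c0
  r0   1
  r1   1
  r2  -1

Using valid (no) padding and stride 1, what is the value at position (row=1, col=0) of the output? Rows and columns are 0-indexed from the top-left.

5

The receptive field on the input at this output position is [11 / 3 / 9]. Elementwise product with the kernel and sum: 11·1 + 3·1 + 9·-1.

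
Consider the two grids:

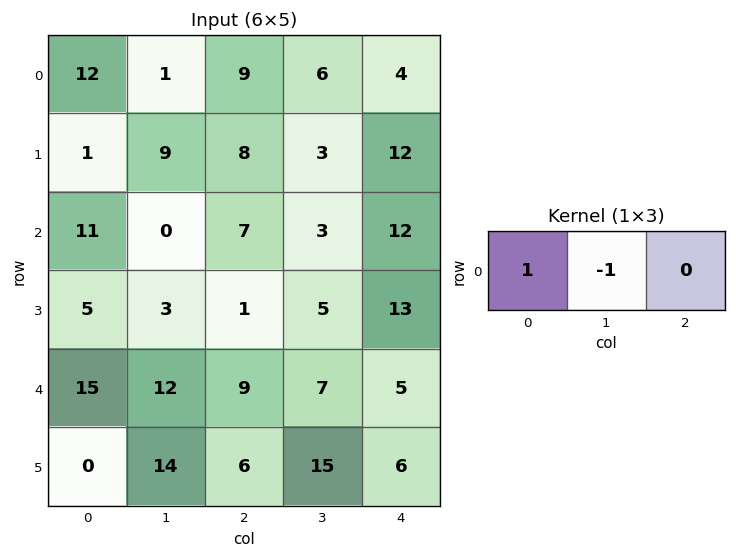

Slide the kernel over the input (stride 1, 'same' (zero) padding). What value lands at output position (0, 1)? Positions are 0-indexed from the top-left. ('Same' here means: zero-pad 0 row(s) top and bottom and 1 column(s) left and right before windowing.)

The receptive field on the zero-padded input at this output position is [12 1 9]. Elementwise product with the kernel and sum: 12·1 + 1·-1.

11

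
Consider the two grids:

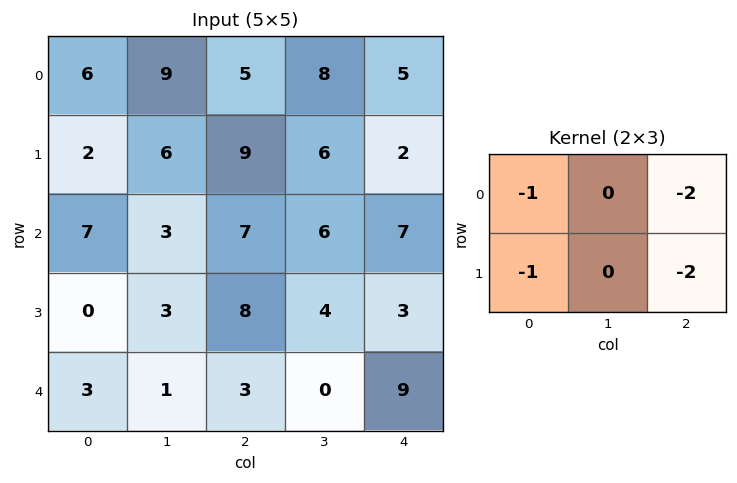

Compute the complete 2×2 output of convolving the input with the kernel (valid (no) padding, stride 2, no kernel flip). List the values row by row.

-36 -28
-37 -35

Output[0,0]: The receptive field on the input at this output position is [6 9 5 / 2 6 9]. Elementwise product with the kernel and sum: 6·-1 + 5·-2 + 2·-1 + 9·-2.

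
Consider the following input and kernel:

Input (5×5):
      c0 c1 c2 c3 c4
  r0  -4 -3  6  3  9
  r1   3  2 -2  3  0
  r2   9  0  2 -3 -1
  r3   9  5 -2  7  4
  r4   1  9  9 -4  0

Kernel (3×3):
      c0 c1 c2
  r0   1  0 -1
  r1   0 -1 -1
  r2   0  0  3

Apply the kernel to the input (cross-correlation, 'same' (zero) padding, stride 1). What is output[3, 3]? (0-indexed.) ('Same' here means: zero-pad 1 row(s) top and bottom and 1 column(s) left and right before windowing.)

-8

The receptive field on the zero-padded input at this output position is [2 -3 -1 / -2 7 4 / 9 -4 0]. Elementwise product with the kernel and sum: 2·1 + -1·-1 + 7·-1 + 4·-1 + 0·3.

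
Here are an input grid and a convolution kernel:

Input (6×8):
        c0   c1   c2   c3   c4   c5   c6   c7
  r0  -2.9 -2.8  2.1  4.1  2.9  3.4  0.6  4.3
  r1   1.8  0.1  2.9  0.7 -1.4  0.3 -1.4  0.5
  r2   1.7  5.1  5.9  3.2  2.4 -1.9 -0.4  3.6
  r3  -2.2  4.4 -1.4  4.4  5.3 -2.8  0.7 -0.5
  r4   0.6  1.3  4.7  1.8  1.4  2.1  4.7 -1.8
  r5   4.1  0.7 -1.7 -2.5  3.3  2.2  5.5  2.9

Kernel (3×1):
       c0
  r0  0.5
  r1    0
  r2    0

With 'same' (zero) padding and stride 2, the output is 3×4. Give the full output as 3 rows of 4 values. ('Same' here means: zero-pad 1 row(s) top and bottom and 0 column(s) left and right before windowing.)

0 0 0 0
0.9 1.45 -0.7 -0.7
-1.1 -0.7 2.65 0.35

Output[0,0]: The receptive field on the zero-padded input at this output position is [0 / -2.9 / 1.8]. Elementwise product with the kernel and sum: 0·0.5.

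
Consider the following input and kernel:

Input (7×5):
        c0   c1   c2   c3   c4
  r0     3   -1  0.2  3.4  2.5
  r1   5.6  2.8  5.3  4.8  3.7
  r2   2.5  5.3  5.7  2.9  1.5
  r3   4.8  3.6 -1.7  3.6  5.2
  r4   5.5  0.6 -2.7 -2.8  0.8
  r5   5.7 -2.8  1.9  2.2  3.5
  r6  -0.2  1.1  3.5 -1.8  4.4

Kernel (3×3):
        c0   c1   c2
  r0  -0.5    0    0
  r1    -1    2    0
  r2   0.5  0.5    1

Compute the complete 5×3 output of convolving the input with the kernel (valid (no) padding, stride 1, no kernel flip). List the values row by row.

Output[0,0]: The receptive field on the input at this output position is [3 -1 0.2 / 5.6 2.8 5.3 / 2.5 5.3 5.7]. Elementwise product with the kernel and sum: 3·-0.5 + 5.6·-1 + 2.8·2 + 2.5·0.5 + 5.3·0.5 + 5.7·1.

8.1 16.7 10
7.8 9.25 3.6
1.5 -13.5 4.1
-3.35 -6.05 3.5
-10.1 6.8 9.1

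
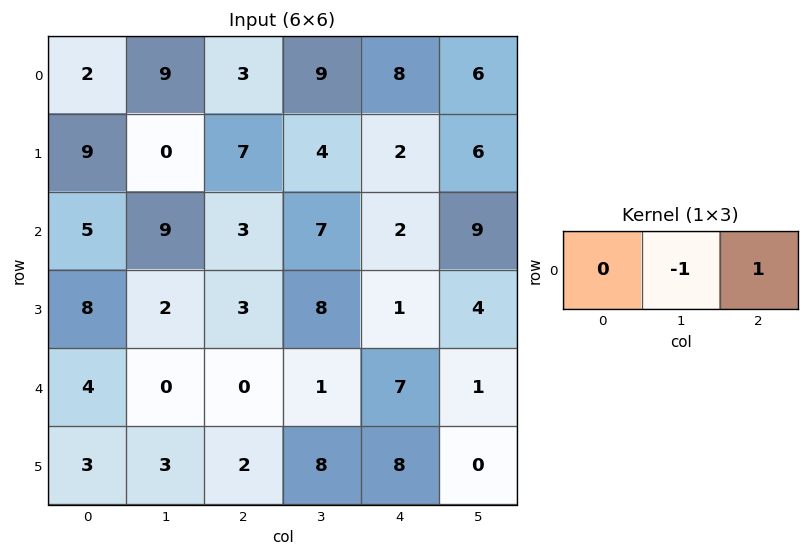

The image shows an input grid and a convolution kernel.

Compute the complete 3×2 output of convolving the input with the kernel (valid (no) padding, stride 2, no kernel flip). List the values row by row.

Output[0,0]: The receptive field on the input at this output position is [2 9 3]. Elementwise product with the kernel and sum: 9·-1 + 3·1.
Output[0,1]: The receptive field on the input at this output position is [3 9 8]. Elementwise product with the kernel and sum: 9·-1 + 8·1.

-6 -1
-6 -5
0 6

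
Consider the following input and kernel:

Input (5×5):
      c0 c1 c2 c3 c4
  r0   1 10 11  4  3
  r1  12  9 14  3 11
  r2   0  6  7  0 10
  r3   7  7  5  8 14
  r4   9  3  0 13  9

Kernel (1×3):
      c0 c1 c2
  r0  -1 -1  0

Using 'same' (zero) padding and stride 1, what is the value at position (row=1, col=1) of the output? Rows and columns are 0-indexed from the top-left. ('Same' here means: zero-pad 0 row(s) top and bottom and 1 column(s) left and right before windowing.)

-21

The receptive field on the zero-padded input at this output position is [12 9 14]. Elementwise product with the kernel and sum: 12·-1 + 9·-1.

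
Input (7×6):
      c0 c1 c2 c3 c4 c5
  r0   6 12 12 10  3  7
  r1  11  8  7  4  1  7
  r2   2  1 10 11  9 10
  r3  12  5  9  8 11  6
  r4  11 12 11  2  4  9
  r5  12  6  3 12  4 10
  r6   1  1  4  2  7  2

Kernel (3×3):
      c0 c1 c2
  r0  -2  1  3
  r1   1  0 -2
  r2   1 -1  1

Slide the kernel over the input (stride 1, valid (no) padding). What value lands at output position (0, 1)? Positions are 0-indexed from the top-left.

20

The receptive field on the input at this output position is [12 12 10 / 8 7 4 / 1 10 11]. Elementwise product with the kernel and sum: 12·-2 + 12·1 + 10·3 + 8·1 + 4·-2 + 1·1 + 10·-1 + 11·1.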